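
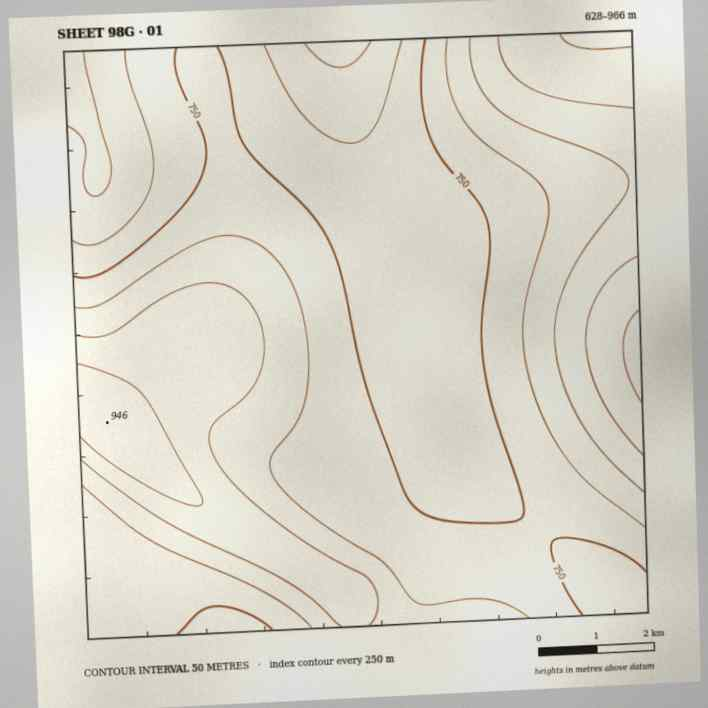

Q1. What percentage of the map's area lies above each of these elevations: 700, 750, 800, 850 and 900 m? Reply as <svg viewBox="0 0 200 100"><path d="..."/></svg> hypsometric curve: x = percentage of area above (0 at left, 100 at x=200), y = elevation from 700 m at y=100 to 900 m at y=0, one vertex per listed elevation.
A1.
<svg viewBox="0 0 200 100"><path d="M186 100l-49-25-58-25-33-25-31-25"/></svg>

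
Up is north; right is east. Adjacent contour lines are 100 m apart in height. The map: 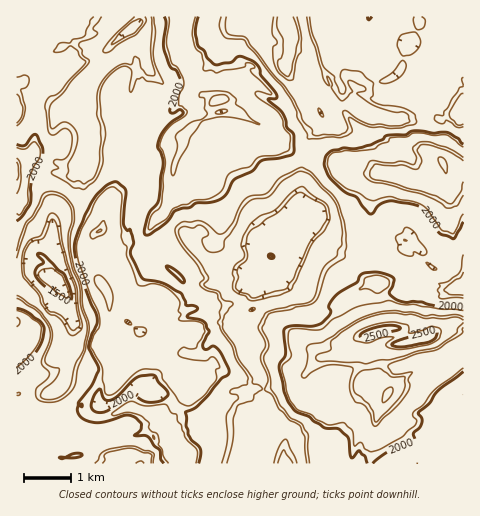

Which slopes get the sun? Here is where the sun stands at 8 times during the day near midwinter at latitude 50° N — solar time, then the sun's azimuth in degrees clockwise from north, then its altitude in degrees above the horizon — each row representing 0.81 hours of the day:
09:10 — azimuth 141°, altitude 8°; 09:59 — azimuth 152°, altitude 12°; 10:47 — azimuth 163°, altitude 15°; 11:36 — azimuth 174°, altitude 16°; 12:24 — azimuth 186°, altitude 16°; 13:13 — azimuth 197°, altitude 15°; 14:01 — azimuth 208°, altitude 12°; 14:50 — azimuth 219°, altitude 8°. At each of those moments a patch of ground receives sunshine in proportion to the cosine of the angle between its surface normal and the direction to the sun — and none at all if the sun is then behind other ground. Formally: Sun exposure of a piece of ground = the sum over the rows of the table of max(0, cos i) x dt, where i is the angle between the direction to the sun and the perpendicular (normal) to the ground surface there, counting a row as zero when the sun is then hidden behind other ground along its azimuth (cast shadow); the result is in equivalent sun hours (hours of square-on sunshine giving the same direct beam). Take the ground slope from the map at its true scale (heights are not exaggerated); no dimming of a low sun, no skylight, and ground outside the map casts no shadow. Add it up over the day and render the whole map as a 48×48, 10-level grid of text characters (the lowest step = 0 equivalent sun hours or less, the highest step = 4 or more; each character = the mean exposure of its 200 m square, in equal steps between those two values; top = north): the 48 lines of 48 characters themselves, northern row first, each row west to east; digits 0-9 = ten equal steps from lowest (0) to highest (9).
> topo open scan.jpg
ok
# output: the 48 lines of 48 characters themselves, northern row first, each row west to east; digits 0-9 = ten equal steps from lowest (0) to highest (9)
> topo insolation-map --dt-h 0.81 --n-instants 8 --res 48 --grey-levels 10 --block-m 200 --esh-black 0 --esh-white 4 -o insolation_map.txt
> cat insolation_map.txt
333343346424313333342310111212233333355433343333
333344441242013223321100001101233333343335513333
333355675310012233300000001110134333333345443333
444420002100012343300000000110124333333320023344
432112201000002353320000000000123333333333233323
333222562000001465320000120000123546543343333332
643456721023200335320001210000122533664311333333
123457321233221121310001331000122440352112222223
533684222333232212332000123310111264213322111125
333421222333332214234892021011011110002211000032
122100123433332120004555202201000000000000000000
012100023533332100047556752221000000000000000000
001101012333332110553333345421200000000000000000
000223211233332234433333333333311000000000000000
012334211333322523543333345577332000000000132000
135344000222222325433333469985433233210000023311
344320000101222244333347984347984533312222123643
443200000000222254333358643486356664479864333454
533652000000221233333464334644756779645699974434
434566210233211234589973699545477656876998889857
565334311223210159966534634553223453578656895796
874562211133111475564335357632211244365333347445
553341110131216947877455464222210133332335434646
556222138732137331111574422221100123222221122685
442113335331332231013532122211001112111000001222
311112333333112222004632111110012102110000000123
101222532222000101201224410000021001100000000012
100012540023200011220121000000000111000000000014
100001454123200002330011000000000110010000000012
000000255423323310110000000000000100100000000000
000000245543333331012201100000000000000000000000
000000245453333332112353210000000000000000000000
210000042444443331001322110210000000000000000011
533120021332243333332211223210000000001341000136
434421012333212334453101124333200013689710136798
346412134333333335650011111224210134565699999943
485112026333333331000011012212322444445678765333
952001124433466433222312014322159999531100023335
533420221334888533333484202453365332122001433469
446300113446200453334746610343553333332013334874
330000115671000034347430377754333334743357437534
231112241100000006794337863567433334884786466332
333333441049953311543355333377983334354874443333
333333477884464331222333333338769785337633343333
333333333332146432112333333333545877435335753333
323332223334776333002334333364333344543479633333
443200024899998633313344333466333334887997433333
333456756533473543343353333456443334668644554333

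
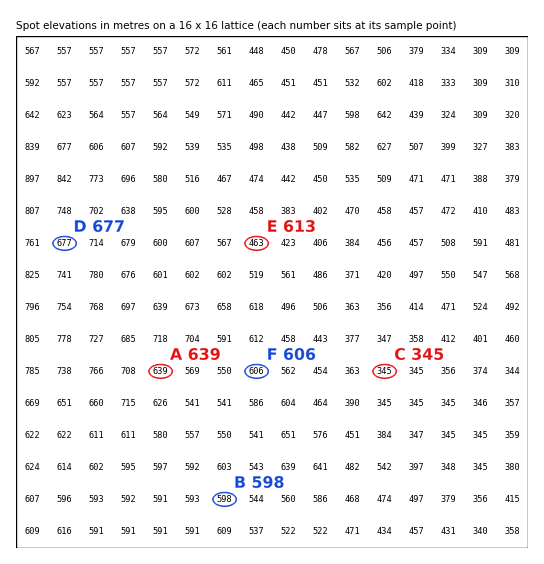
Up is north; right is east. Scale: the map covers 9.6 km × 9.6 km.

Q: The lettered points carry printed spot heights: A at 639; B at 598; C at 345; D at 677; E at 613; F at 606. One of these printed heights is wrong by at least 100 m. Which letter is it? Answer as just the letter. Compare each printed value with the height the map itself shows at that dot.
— E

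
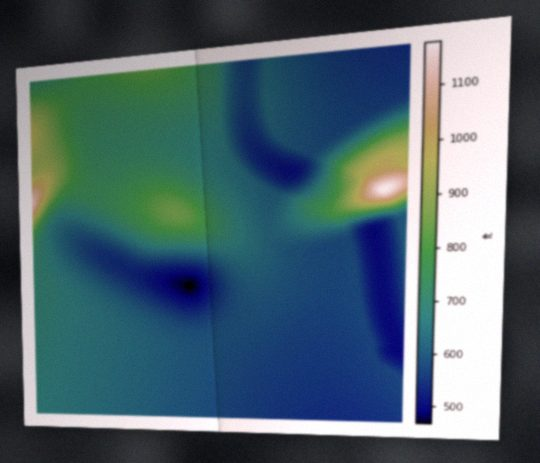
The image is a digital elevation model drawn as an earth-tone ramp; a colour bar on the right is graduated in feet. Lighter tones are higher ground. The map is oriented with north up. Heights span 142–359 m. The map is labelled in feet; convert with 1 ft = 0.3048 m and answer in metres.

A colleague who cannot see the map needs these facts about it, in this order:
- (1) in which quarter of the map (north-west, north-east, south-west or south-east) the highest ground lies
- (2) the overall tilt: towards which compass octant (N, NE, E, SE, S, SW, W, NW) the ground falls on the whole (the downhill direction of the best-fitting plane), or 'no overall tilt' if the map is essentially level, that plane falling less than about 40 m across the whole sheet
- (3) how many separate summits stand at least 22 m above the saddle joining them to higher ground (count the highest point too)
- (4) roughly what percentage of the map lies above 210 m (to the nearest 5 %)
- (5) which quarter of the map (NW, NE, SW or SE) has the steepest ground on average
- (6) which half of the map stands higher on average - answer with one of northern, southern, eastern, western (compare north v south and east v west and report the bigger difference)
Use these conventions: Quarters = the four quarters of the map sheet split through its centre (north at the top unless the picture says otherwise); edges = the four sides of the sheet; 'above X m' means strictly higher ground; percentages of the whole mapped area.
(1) The highest ground is in the north-east quarter.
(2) The general tilt is down to the south-east (the land rises towards the north-west).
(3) There are 3 summits with 22 m or more of prominence.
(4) Roughly 30 % of the ground is higher than 210 m.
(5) Slopes are steepest in the north-east quarter.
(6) On average the northern half of the map is the higher ground.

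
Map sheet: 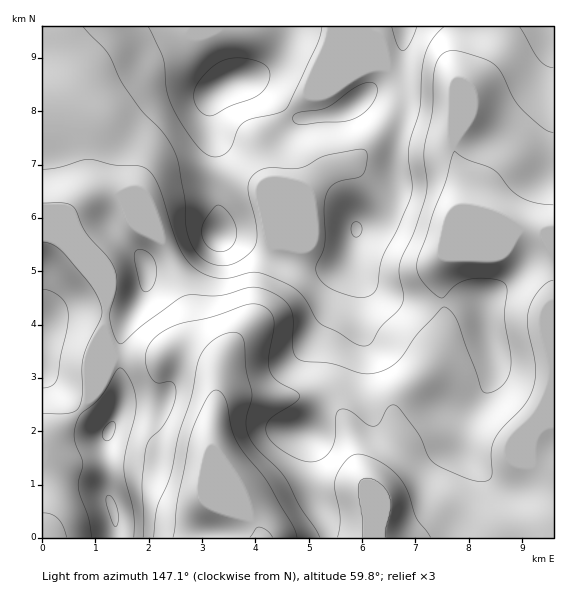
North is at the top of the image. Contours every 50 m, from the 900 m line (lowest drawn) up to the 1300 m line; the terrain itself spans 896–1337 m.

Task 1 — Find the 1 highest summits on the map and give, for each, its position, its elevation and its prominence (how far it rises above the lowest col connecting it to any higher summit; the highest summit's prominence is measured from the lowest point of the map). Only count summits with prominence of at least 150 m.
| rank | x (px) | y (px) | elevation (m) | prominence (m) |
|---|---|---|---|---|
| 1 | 232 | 81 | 1337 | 441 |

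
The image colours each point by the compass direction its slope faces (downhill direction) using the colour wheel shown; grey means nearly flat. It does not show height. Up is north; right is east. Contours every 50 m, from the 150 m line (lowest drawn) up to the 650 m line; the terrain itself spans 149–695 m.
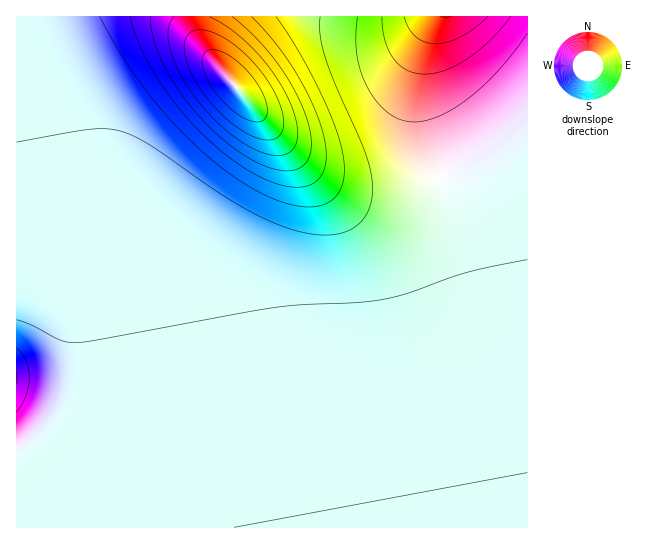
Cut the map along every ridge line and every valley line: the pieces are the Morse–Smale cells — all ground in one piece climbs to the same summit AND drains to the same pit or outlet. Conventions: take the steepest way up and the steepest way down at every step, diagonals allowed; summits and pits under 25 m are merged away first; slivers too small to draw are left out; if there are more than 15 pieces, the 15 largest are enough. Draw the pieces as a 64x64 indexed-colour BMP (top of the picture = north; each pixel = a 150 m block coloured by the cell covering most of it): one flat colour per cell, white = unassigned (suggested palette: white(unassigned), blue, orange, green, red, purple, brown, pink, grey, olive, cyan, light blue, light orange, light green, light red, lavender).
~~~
<image width="64" height="64" href="data:image/bmp;base64,Qk12CAAAAAAAAHYAAAAoAAAAQAAAAEAAAAABAAQAAAAAAAAIAAATCwAAEwsAABAAAAAAAAAA////ALR3HwAOf/8ALKAsACgn1gC9Z5QAS1aMAMJ34wB/f38AIr28AM++FwDox64AeLv/AIrfmACWmP8A1bDFABERERERERERERERERERERERERERERERERERERERERERERERERERERERERERERERERERERERERERERERERERERERERERERERERERERERERERERERERERERERERERERERERERERERERERERERERERERERERERERERERERERERERERERERERERERERERERERERERERERERERERERERERERERERERERERERERERERERERERERERERERERERERERERERERERERERERERERERERERERERERERERERERERERERERERERERERERERERERERERERERERERERERERERERERERERERERERERERERERERERERERERERERERERERERERERERERERERERERERERERERERERERERERERERERERERERERERMREREREREREREREREREREREREREREREREREREREREREzERERERERERERERERERERERERERERERERERERERERETMxERERERERERERERERERERERERERERERERERERERERMzMREREREREREREREREREREREREREREREREREREREREzMzERERERERERERERERERERERERERERERERERERERETMzMRERERERERERERERERERERERERERERERERERERERMzMzEREREREREREREREREREREREREREREREREREREREzMzMRERERERERERERERERERERERERERERERERERERETMzMzERERERERERERERERERERERERERERERERERERERMzMzMREREREREREREREREREREREREREREREREREREREzMzMxERERERERERERERERERERERERERERERERERERETMzMzERERERERERERERERERERERERERERERERERERERMzMzMREREREREREREREREREREREREREREREREREREREzMzMxERERERERERERERERERERERERERERERERERERETMzMzERERERERERERERERERERERERERERERERERERERMzMzMREREREREREREREREREREREREREREREREREREREzMzMxERERERERERERERERERERERERERERERERERERETMzMzERERERERERERERERERERERERERERERERERERERMzMzMREREREREREREREREREREREREREREREREREREREzMzMxERERERERERERERERERERERERERERERERERERETMzMxERERERERERERERERERERERERERERERERERERERMzMzEREREREREREREREREREREREREREREREREREREREzMzMRERERERERERERERERERERERERERERERERERERETMzMxERERERERERERERERERERERERERERERERERERERMzMzEREREREREREREREREREREREREREREREREREREREzMzERERERERERERERERERERERERERERERERERERERETMzMRERERERERERERERERERERERERERERERERERERERMzMxEREREREREREREREREREREREREREREREREREREREzMzERERERERERERERERERERERERERERERERERERERETMzMRERERERERERERERERERERERERERERERERERERERMzMxEREREREREREREREREREREREREREREREREREREREzMxERERERERERERERERERERERERERERERERERERERETMzERERERERERERERERERERERERERIiERERERERERERMzMRERERERERERERERERERERERIiIiIiIiIREREREREzMxERERERERERERERERERERERIiIiIiIiIiIRERERETMzERERERERERERERERERERESIiIiIiIiIiIiIRERERMzERERERERERERERERERERESIiIiIiIiIiIiIiIREREzMRERERERERERERERERERESIiIiIiIiIiIiIiIiIRETMxERERERERERERERERERESIiIiIiIiIiIiIiIiIiERMzERERERERERERERERERESIiIiIiIiIiIiIiIiIiIiEzMRERERERERERERERERESIiIiIiIiIiIiIiIiIiIiIjMRERERERERERERERERERIiIiIiIiIiIiIiIiIiIiIiMxERERERERERERERERERIiIiIiIiIiIiIiIiIiIiIiIzERERERERERERERERERIiIiIiIiIiIiIiIiIiIiIiIjMRERERERERERERERERIiIiIiIiIiIiIiIiIiIiIiIiMxERERERERERERERERIiIiIiIiIiIiIiIiIiIiIiIiIzERERERERERERERERIiIiIiIiIiIiIiIiIiIiIiIiIjERERERERERERERERIiIiIiIiIiIiIiIiIiIiIiIiIiMREREREREREREREREiIiIiIiIiIiIiIiIiIiIiIiIiIxEREREREREREREREiIiIiIiIiIiIiIiIiIiIiIiIiIjEREREREREREREREiIiIiIiIiIiIiIiIiIiIiIiIiIiMRERERERERERERESIiIiIiIiIiIiIiIiIiIiIiIiIiIxERERERERERERESIiIiIiIiIiIiIiIiIiIiIiIiIiIhERERERERERERERIiIiIiIiIiIiIiIiIiIiIiIiIiIi"/>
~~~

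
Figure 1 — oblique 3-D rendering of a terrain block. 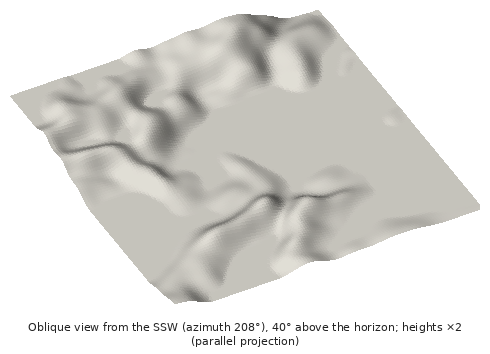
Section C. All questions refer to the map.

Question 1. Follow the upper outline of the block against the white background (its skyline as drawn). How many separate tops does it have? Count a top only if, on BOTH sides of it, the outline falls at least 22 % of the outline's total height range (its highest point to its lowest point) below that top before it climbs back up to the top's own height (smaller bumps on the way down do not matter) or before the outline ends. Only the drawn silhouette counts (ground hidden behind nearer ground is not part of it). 1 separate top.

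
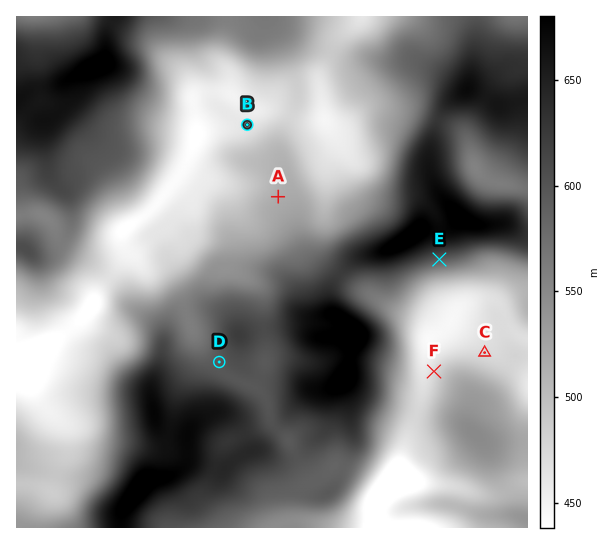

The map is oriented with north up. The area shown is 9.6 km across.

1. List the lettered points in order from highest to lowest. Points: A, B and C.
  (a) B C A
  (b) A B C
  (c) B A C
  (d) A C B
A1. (d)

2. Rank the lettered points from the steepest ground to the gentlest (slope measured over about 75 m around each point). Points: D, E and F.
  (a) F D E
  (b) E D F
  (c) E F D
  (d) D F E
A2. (c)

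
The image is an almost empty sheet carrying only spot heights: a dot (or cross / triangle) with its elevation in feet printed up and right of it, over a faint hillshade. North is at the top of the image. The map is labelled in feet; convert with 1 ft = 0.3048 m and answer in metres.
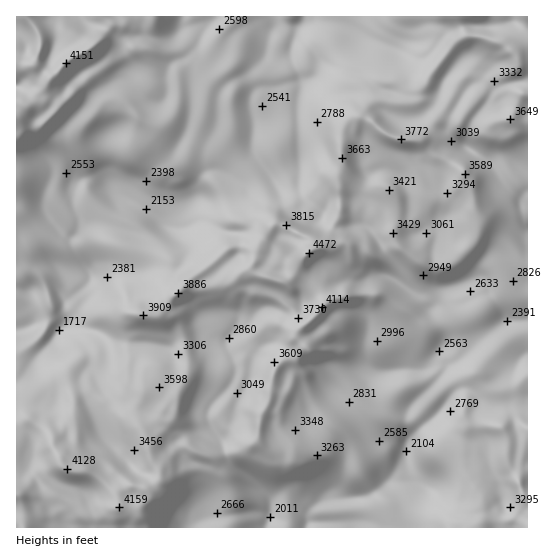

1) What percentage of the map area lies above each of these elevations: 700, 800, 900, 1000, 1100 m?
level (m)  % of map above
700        92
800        79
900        57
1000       32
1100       12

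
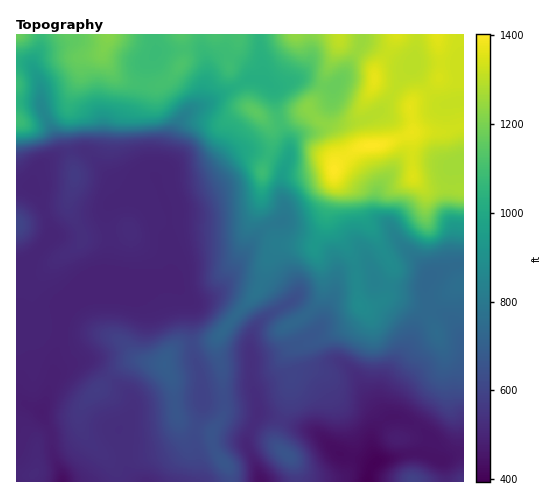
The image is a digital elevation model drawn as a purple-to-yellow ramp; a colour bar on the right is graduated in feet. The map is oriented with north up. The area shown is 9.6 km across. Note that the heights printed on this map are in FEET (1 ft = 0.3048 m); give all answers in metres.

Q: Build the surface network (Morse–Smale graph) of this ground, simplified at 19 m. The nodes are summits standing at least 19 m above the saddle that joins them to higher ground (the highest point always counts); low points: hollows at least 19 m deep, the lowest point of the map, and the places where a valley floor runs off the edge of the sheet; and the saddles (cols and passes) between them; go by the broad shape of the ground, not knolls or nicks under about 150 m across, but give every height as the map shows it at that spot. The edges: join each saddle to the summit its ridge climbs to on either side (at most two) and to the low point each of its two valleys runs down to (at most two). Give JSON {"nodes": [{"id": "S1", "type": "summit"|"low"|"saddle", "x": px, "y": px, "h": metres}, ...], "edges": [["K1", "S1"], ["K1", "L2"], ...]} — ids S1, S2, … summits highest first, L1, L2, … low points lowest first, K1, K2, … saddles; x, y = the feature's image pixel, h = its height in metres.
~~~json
{"nodes": [
{"id": "S1", "type": "summit", "x": 371, "y": 145, "h": 428},
{"id": "S2", "type": "summit", "x": 108, "y": 35, "h": 372},
{"id": "S3", "type": "summit", "x": 17, "y": 35, "h": 358},
{"id": "S4", "type": "summit", "x": 165, "y": 365, "h": 212},
{"id": "S5", "type": "summit", "x": 287, "y": 455, "h": 201},
{"id": "S6", "type": "summit", "x": 18, "y": 224, "h": 184},
{"id": "S7", "type": "summit", "x": 412, "y": 480, "h": 181},
{"id": "L1", "type": "low", "x": 368, "y": 481, "h": 120},
{"id": "L2", "type": "low", "x": 62, "y": 481, "h": 131},
{"id": "L3", "type": "low", "x": 260, "y": 481, "h": 133},
{"id": "K1", "type": "saddle", "x": 41, "y": 35, "h": 328},
{"id": "K2", "type": "saddle", "x": 239, "y": 84, "h": 313},
{"id": "K3", "type": "saddle", "x": 269, "y": 226, "h": 242},
{"id": "K4", "type": "saddle", "x": 196, "y": 428, "h": 191},
{"id": "K5", "type": "saddle", "x": 110, "y": 378, "h": 171},
{"id": "K6", "type": "saddle", "x": 281, "y": 420, "h": 169},
{"id": "K7", "type": "saddle", "x": 46, "y": 215, "h": 155},
{"id": "K8", "type": "saddle", "x": 371, "y": 466, "h": 122}],
"edges": [["K1", "S2"], ["K1", "S3"], ["K1", "L2"], ["K2", "S1"], ["K2", "S2"], ["K2", "L1"], ["K2", "L2"], ["K3", "S1"], ["K3", "L1"], ["K3", "L2"], ["K4", "S1"], ["K4", "S4"], ["K4", "L2"], ["K5", "S1"], ["K5", "S4"], ["K5", "L2"], ["K6", "S1"], ["K6", "S5"], ["K6", "L1"], ["K6", "L3"], ["K7", "S1"], ["K7", "S6"], ["K7", "L2"], ["K8", "S5"], ["K8", "S7"], ["K8", "L1"]]}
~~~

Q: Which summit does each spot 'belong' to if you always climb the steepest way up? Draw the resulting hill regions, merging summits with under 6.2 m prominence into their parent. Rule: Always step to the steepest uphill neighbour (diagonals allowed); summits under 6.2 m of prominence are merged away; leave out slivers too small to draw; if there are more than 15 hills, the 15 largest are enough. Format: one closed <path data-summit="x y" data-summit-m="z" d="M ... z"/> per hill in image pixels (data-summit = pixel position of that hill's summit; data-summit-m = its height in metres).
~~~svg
<path data-summit="371 145" data-summit-m="428" d="M311 34l-51 1 3 33-1 11 12 9 3 28 12 28 0 13-7 18-1 9 3 34-3 4-17 7-9 9-38 54-15 8-9 1-5-2 3 6 1 43 8 25 2 23 2 4 14 0 35-6 3 3 2 13 2 4 10 2 43 15 27 23 22 6 10 6 5-5 33-8 13 0 21 7 8-5 12-3 0-350-23 2-3-2-22-29-3-9-11 13-21 34-24 11-14-2-5-4-6-10 1-20-10 0-17-6-12 0 9-8 7-12z"/><path data-summit="165 365" data-summit-m="212" d="M110 282l-12 0-9 4-23 20-3 10-3 24-7 21 0 11 2 2 5-5 16-7 13-1 41 35 3 13-14 23 8 38 10 12 58 0 3-8 0-15-3-24 8-27 0-11-3-24-8-25-2-46-14-18-26 3-23 0z"/><path data-summit="108 35" data-summit-m="372" d="M154 34l-113 0-1 12-6 14 0 8 6 17 2 23 9 19 7 21-2 7 15-4 16 1 36 39 1 9 19 1 20-5-7-19-12-9-3-7-6-24 0-23 7-21 4-27 10-13z"/><path data-summit="263 172" data-summit-m="331" d="M250 151l-12 3-29 24-43 9-5 3 9 27-2 26 3 27 11 22 11 9 9-1 15-8 38-54 9-9 17-7 3-4 0-14-3-13 3-26-12-9z"/><path data-summit="256 112" data-summit-m="351" d="M257 78l-7 0-7 4-33 20-20 8-6 6-7 12-8 31-13 19 4 11 49-11 34-26 7-1 16 3 14 7 6 5 3-9 0-13-12-28-3-28-9-7z"/><path data-summit="181 35" data-summit-m="344" d="M201 34l-46 1 1 18-10 13-4 27-7 21 0 23 1 10 8 21 13 10 12-19 3-17 9-21 9-11 10-7 3-5 4-32-5-21z"/><path data-summit="287 455" data-summit-m="201" d="M259 413l-11 22-1 11 9 19 6 17 106-1 3-17-31-10-27-23z"/><path data-summit="75 175" data-summit-m="172" d="M83 151l-17 1-12 4-17 14-5 10-1 6 8 10 11 28 2 12 17-1 25-11 8-6 8-14 13-4 1-3-1-6-22-25z"/><path data-summit="224 463" data-summit-m="203" d="M253 394l-23 5-27 1 0 8-8 27 3 24-2 23 65-1-5-16-9-19 1-11 11-22-3-16z"/><path data-summit="375 79" data-summit-m="417" d="M362 41l-18 34-11 12 0 22 7 9 7 4 15-2 19-9 21-34 12-13-14-2-17-12z"/><path data-summit="438 35" data-summit-m="415" d="M463 34l-46 1-3 33 15 24 12 12 23-3z"/><path data-summit="34 474" data-summit-m="156" d="M22 403l-6 0 0 78 46 1 1-5-11-27-1-18-8-18-2-3z"/><path data-summit="17 121" data-summit-m="330" d="M35 102l-19 0 1 85 14-1 6-16 16-12 5-8-2-12-14-32-2-3z"/><path data-summit="340 35" data-summit-m="400" d="M362 34l-50 0-2 26-7 12-8 7 11 1 22 8 6-2 8-7 16-28 4-12z"/><path data-summit="17 224" data-summit-m="184" d="M31 186l-15 1 1 78 9-1 6-5 19-23-1-12-11-28z"/>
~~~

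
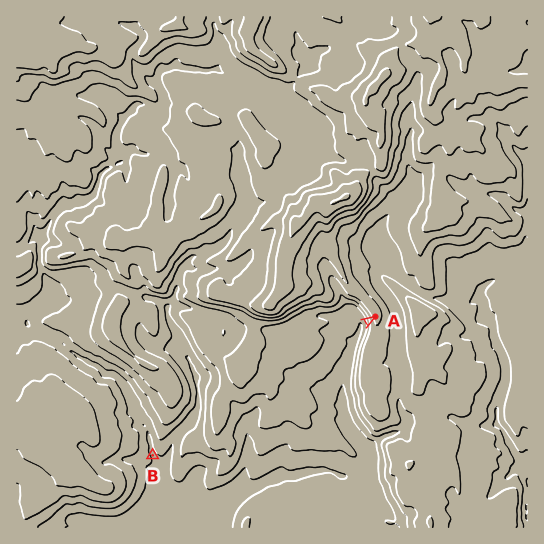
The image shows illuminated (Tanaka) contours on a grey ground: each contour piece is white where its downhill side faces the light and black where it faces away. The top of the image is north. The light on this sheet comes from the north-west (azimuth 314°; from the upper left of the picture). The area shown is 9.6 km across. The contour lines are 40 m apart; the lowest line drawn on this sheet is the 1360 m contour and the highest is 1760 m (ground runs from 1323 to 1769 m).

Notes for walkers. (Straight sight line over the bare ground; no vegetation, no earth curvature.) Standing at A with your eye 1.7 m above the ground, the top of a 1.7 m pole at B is hidden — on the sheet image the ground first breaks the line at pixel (283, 374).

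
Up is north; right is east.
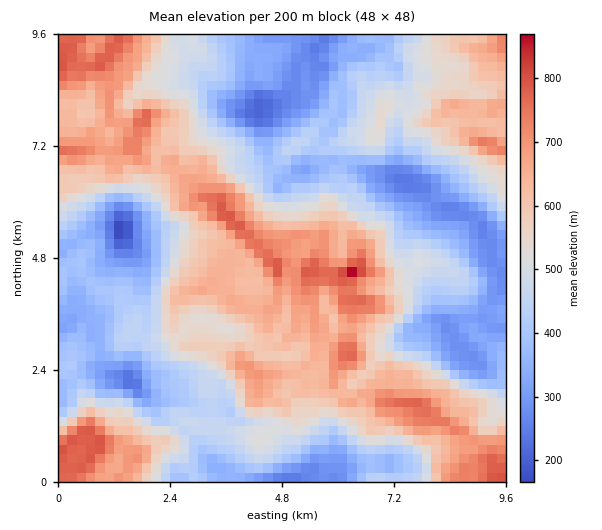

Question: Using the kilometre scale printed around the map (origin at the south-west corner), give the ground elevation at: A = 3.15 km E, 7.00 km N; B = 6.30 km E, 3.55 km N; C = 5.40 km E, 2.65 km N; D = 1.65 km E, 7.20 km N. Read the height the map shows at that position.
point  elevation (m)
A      605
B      730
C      650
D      740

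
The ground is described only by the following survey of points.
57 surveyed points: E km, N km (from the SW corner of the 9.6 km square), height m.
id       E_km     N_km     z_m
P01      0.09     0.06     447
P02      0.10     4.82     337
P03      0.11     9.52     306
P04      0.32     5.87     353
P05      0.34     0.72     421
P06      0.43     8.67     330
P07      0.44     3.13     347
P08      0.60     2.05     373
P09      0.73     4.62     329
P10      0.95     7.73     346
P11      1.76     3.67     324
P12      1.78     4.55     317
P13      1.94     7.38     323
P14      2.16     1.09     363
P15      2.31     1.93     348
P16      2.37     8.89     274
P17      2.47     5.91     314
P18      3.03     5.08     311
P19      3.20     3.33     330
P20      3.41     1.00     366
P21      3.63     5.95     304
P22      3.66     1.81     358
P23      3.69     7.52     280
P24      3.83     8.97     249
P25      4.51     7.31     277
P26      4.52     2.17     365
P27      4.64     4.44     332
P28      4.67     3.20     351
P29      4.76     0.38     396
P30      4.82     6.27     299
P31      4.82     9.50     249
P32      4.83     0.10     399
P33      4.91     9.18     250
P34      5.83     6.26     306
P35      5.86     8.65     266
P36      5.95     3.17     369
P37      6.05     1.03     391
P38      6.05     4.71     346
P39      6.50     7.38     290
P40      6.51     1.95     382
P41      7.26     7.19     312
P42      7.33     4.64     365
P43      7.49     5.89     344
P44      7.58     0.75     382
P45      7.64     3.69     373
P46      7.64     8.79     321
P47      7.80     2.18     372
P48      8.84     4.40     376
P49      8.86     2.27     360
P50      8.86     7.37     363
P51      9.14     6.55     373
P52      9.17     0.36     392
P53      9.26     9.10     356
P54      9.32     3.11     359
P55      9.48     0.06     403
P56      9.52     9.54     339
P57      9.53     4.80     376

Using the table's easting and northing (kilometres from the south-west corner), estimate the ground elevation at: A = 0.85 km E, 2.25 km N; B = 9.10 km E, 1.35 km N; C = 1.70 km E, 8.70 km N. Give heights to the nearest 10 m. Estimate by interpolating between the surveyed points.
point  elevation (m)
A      360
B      370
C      300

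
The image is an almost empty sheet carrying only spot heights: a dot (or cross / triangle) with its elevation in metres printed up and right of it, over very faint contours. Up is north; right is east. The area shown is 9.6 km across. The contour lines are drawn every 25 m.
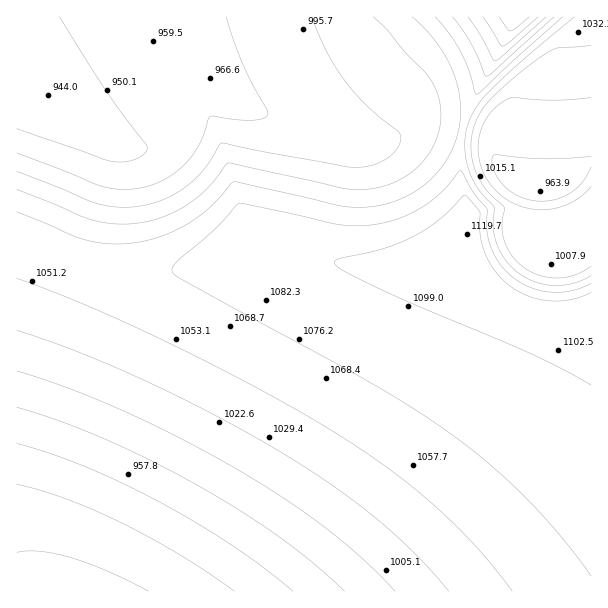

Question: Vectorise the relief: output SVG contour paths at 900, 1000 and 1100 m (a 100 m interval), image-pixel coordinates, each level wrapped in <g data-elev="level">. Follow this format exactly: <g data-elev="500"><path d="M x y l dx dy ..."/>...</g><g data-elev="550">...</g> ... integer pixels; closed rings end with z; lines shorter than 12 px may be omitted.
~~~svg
<g data-elev="900"><path d="M17 552l10-1 14 0 30 7 37 13 41 20"/></g><g data-elev="1000"><path d="M17 371l51 17 54 22 58 28 57 31 48 30 42 30 37 31 31 31"/><path d="M591 187l-15 13-17 7-19 3-19-4-18-9-13-14-9-18-3-18 2-15 6-13 9-11 14-10 6-1 40 3 36-3"/><path d="M312 17l14 34 19 30 23 26 32 27 1 6-3 7-6 8-9 6-17 6-18 0-126-24-3 2-8 14-9 12-20 19-26 12-13 4-15 1-18-1-17-4-76-31"/></g><g data-elev="1100"><path d="M591 292l-21 8-21 1-21-5-19-11-12-12-10-15-6-21-1-25-15-17-3 1-24 24-25 17-30 12-43 9-4 2-2 3 9 7 32 17 154 66 34 16 28 16"/><path d="M453 17l17 25 16 34 6-3 62-56"/></g>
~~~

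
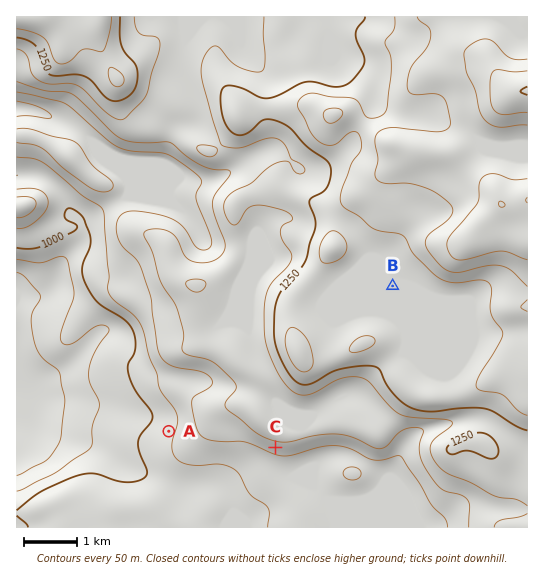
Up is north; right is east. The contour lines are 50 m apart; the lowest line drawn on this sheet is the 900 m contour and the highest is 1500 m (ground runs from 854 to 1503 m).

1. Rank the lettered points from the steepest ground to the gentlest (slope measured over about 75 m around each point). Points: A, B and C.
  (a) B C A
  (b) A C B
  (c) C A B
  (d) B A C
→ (c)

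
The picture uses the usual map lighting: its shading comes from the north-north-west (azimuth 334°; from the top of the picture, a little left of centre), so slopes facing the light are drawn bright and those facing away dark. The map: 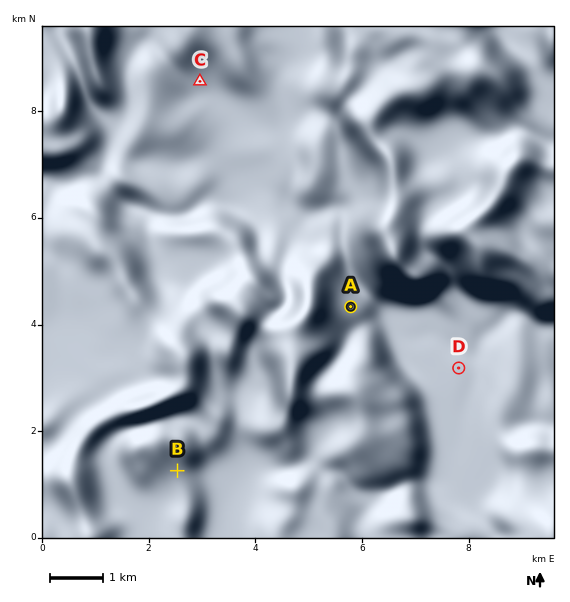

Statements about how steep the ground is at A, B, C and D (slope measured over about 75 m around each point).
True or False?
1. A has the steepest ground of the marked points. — True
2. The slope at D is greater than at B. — False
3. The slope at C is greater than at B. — False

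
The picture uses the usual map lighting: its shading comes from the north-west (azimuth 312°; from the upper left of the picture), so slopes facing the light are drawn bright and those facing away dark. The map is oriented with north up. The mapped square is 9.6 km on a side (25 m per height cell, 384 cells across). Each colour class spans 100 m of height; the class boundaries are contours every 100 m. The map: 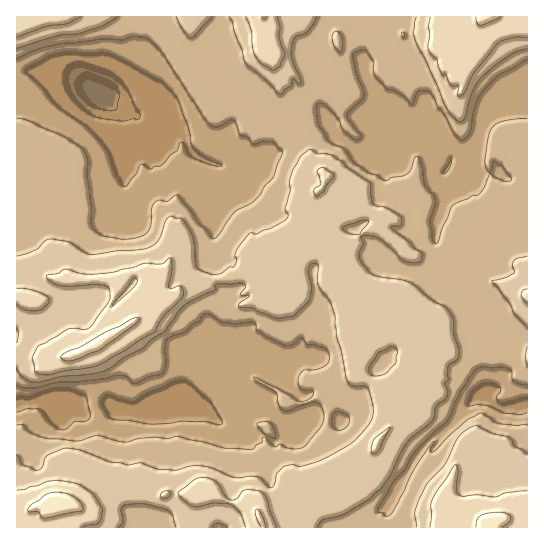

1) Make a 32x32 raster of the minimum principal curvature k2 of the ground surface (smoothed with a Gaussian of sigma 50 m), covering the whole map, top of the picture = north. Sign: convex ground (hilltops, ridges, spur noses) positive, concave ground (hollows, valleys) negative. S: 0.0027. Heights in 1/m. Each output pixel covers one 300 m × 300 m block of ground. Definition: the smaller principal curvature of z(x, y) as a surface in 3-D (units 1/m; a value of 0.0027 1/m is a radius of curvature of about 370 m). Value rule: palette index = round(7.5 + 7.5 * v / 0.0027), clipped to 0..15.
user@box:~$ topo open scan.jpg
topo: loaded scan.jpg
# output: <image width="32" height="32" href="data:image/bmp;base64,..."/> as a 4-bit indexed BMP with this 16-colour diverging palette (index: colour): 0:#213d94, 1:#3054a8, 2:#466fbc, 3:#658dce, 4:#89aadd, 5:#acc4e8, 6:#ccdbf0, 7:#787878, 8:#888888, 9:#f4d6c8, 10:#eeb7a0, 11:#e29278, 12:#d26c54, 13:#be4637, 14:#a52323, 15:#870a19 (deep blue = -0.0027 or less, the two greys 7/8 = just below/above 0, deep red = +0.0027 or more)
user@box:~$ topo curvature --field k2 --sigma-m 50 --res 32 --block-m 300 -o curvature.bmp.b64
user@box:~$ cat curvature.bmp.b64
<image width="32" height="32" href="data:image/bmp;base64,Qk12AgAAAAAAAHYAAAAoAAAAIAAAACAAAAABAAQAAAAAAAACAAATCwAAEwsAABAAAAAAAAAAlD0hAKhUMAC8b0YAzo1lAN2qiQDoxKwA8NvMAHh4eACIiIgAyNb0AKC37gB4kuIAVGzSADdGvgAjI6UAGQqHAGREY2VhdkNIJ3IlZSN3SHVGmVMzNEZDdUh3hBA0hHRHNGQ1d1VJglFYd3dwM1NDM2EjZ3hlVTIxV3d3dgQ0Z3cyeFI0NUNXd1MzdlYBJXd4ZjI2NGZkMyQyRhV1UQaHckMVM2UzRhdJJiQiRWcwdDUCQzIANUBXY1UVZFZ3QQIAMQAjZDIld1NBR0J3d5MAU1h2ZBhUZ3ZBJ4dIJ3VDMgZJV0YydHd2R2QzRzF3dGd0ZGNFRgE3d2IhY3d0d4VodGY2NESDUiMGNXOHd3eEd3MzVlVUdhRlRIUyd3d3gnc2lxNCBnVkM1Z4FHd4hCd1NTJnZoByN1ZXeAiHVDN3c1R2RVVERVEkd2cHdSNDd3coNYYkVEVzY3R3d3Y2c1d3c3Q0YiInhDZFd3YQYycId3d3d2R2RFJHdSZ2dVhHCHh3d3eEdzRFZCdHRHcTaBNXd4h3dVd1V3djNzRYNnRGRlZ3iHU3d4dXY1VFUyMzZkZXV4hWRWNEdUIjVDFmQ3Mmd3d1Umd0RWZ3d2IFZWZTFYdTRjZXdWSFd3dgUlRVBxJVZ0MjJ3NHh3dGQnUyYUZDZYY0UzY1V3dxckhmFXNFYldBZCYzcnd3JENGcHhxiGQiMxJDVzVmc0iBdEB3U2d0RGZlM1NXM3JIMjNXdUSHdzR2VUQ3c3YjNjdCSHYUh0VX"/>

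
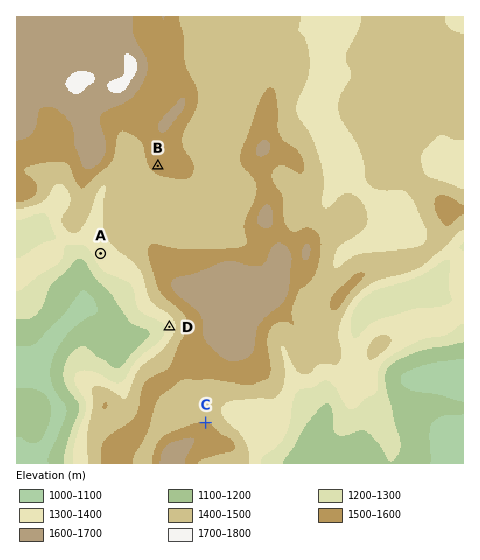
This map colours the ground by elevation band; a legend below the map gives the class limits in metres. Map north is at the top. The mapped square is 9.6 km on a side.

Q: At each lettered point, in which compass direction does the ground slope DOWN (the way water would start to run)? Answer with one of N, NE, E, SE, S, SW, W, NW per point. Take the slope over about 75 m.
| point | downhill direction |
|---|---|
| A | SW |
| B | SW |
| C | N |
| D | W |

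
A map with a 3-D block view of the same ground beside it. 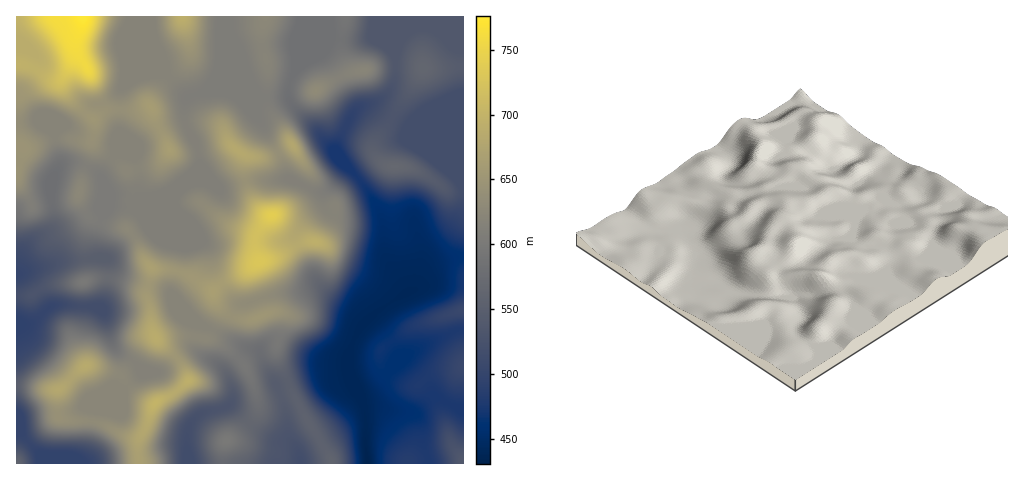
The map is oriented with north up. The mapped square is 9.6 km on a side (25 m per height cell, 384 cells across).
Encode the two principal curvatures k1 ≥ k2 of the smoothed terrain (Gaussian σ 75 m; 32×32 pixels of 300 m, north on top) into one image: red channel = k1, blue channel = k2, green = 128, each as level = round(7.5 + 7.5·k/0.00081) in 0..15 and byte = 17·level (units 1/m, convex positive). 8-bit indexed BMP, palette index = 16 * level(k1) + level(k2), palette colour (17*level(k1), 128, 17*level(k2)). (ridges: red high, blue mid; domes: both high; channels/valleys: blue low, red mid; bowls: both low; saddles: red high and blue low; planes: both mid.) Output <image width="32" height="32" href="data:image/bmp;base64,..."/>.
<image width="32" height="32" href="data:image/bmp;base64,Qk02CAAAAAAAADYEAAAoAAAAIAAAACAAAAABAAgAAAAAAAAEAAATCwAAEwsAAAABAAAAAAAAAIAAABGAAAAigAAAM4AAAESAAABVgAAAZoAAAHeAAACIgAAAmYAAAKqAAAC7gAAAzIAAAN2AAADugAAA/4AAAACAEQARgBEAIoARADOAEQBEgBEAVYARAGaAEQB3gBEAiIARAJmAEQCqgBEAu4ARAMyAEQDdgBEA7oARAP+AEQAAgCIAEYAiACKAIgAzgCIARIAiAFWAIgBmgCIAd4AiAIiAIgCZgCIAqoAiALuAIgDMgCIA3YAiAO6AIgD/gCIAAIAzABGAMwAigDMAM4AzAESAMwBVgDMAZoAzAHeAMwCIgDMAmYAzAKqAMwC7gDMAzIAzAN2AMwDugDMA/4AzAACARAARgEQAIoBEADOARABEgEQAVYBEAGaARAB3gEQAiIBEAJmARACqgEQAu4BEAMyARADdgEQA7oBEAP+ARAAAgFUAEYBVACKAVQAzgFUARIBVAFWAVQBmgFUAd4BVAIiAVQCZgFUAqoBVALuAVQDMgFUA3YBVAO6AVQD/gFUAAIBmABGAZgAigGYAM4BmAESAZgBVgGYAZoBmAHeAZgCIgGYAmYBmAKqAZgC7gGYAzIBmAN2AZgDugGYA/4BmAACAdwARgHcAIoB3ADOAdwBEgHcAVYB3AGaAdwB3gHcAiIB3AJmAdwCqgHcAu4B3AMyAdwDdgHcA7oB3AP+AdwAAgIgAEYCIACKAiAAzgIgARICIAFWAiABmgIgAd4CIAIiAiACZgIgAqoCIALuAiADMgIgA3YCIAO6AiAD/gIgAAICZABGAmQAigJkAM4CZAESAmQBVgJkAZoCZAHeAmQCIgJkAmYCZAKqAmQC7gJkAzICZAN2AmQDugJkA/4CZAACAqgARgKoAIoCqADOAqgBEgKoAVYCqAGaAqgB3gKoAiICqAJmAqgCqgKoAu4CqAMyAqgDdgKoA7oCqAP+AqgAAgLsAEYC7ACKAuwAzgLsARIC7AFWAuwBmgLsAd4C7AIiAuwCZgLsAqoC7ALuAuwDMgLsA3YC7AO6AuwD/gLsAAIDMABGAzAAigMwAM4DMAESAzABVgMwAZoDMAHeAzACIgMwAmYDMAKqAzAC7gMwAzIDMAN2AzADugMwA/4DMAACA3QARgN0AIoDdADOA3QBEgN0AVYDdAGaA3QB3gN0AiIDdAJmA3QCqgN0Au4DdAMyA3QDdgN0A7oDdAP+A3QAAgO4AEYDuACKA7gAzgO4ARIDuAFWA7gBmgO4Ad4DuAIiA7gCZgO4AqoDuALuA7gDMgO4A3YDuAO6A7gD/gO4AAID/ABGA/wAigP8AM4D/AESA/wBVgP8AZoD/AHeA/wCIgP8AmYD/AKqA/wC7gP8AzID/AN2A/wDugP8A/4D/AOmChXR0VEOl58ingnOFtYWWhoeHdJfZyZGDqJiYhYa4oqCignJThNXY1XNzg6fLyaiHdoZ1x7e3gYWXh4eEuLaC1Ov59/X3tbb3hWKDprm4lZaGdafYmJeDhoeHh4XIlVCV6LaWloZkdPfFYnCBgoSluJaE18eWlISGh4Z2hqZ1gLfXpnR3h4ak+vj3coGhYqbIhab3hXOFhoeHh4eWhobg+/rohXSFh5OTlPX5+NVwx7dzx7Zidnd2h4eYmIeGh4KXpsXnybWnhnRSpPrGkIPolITmhXN3d4aYh4aHl5eYdHOGl8rbtZOTk5Tko3BztqeUyMVUZHd3hqiHd3aHh5h3ZGTGtreCorfJ6ZWDt7eVg3PHxWNyg4aFmKeHdnaGh3d1lemnl4Glydm4lZaWlZW3loTFt8eihIaGl6enhoV0dYSjtpWEUmSl94V0hYWntsfo19jq2pRzd3aGlqfI2Lenp2KAkHFTZLb3hHWFqLh0c4Sml5e2lHN2h4eGhYWGt5e3xeb6x6O0yMZkdZeot6SlgoKThZTFg3SHh3d3dmWVdXaWpdjoxZSl17bGuJeUxtrIp6VjYvalg4aHd3d3dph3hoV0k4NjYsjptpaGl4Snucnp2HNk+LeChHeHd3d3lnWHiHaXhXRz9ZV0dXV1ZHXHpoWl5fj7yIRyd4eHdoaGhYOGhpeXtsi2dXd3d3WGlbi2lYOlyLbWp4GGiIeGh4i3uJR2p6eWl4aHd4d1lreVltjrtpR1hNi3gIaHdnWnh5a5o6e4hneHh3d3hqe3hmSm6OropYWo+pRwhYVkZLaVx4Vzl8mGd4aHhoaGloZ1dcWDgpKSlNXZkIClhWSm6KXYZXSFuIV2mJeWp4WGhoWWpHNzY6T31JCQpsrI1/emhbeXdHSUlZaXhpa3qJR1hpe4yKWE9/ZgcJTo2NjIhHaHmLillqe5lnd3dcnJk4So6Ne3sfj4cGCDyLiVhIOGh3enhpaXlreFdnWG1pVzhcjHdWOU+bJglZOoqJd1d4d3d6V1dnSVuJaFl6i2dJWnyad0drXkkHK1gYWXp4Z2d3d3p3NypbWEpqanuaiEhpamlIaHppKzuadjcoSXp4Z1h3eGpbjIcsOhdJa4lXV2hoaHh4eWgsjryJVzkYKXp4eFdYWmt8a1/LSDhoWGloeGh3eHl6iDlajG5ujaooWomJeWuJZ0t8f5o4OHh3eGqJaGd4aYqIWFhYan2OyzhJmZl5aGdHW3x8RSdYeHdYa3loZ3dqeXdXd3hqaUlJKFmJiHdnV1p6fH1mF0d4eUp8eFdYeHp5d1d3eHtoR0h4eGhoZ3lKi4h6jqtJKHhpTayYWFd4eXmIaGd4e4l4SHh4eHh3c="/>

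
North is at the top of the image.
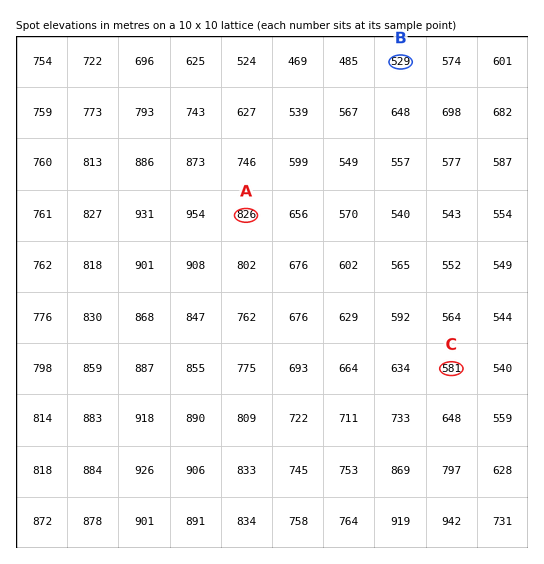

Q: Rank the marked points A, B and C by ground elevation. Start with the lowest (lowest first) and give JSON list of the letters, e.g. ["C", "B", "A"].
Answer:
["B", "C", "A"]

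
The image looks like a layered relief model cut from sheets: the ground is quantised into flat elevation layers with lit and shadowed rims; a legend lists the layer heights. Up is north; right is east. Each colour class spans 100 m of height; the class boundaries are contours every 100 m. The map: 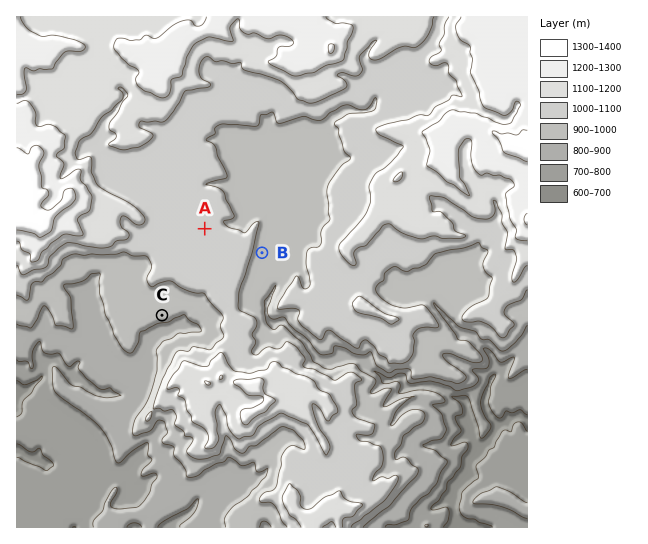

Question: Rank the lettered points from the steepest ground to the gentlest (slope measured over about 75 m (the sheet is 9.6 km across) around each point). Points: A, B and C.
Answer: C B A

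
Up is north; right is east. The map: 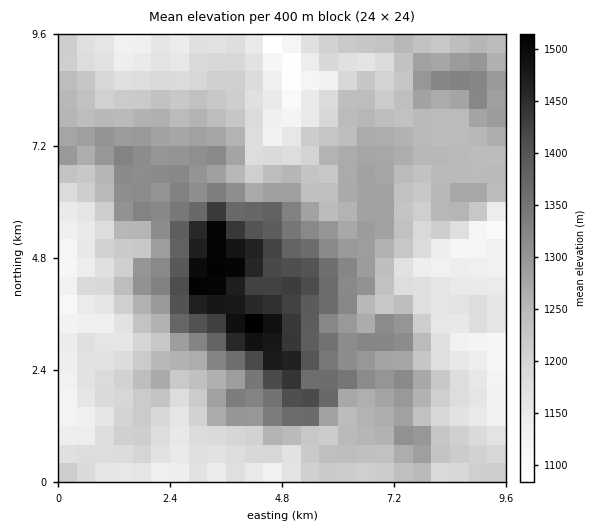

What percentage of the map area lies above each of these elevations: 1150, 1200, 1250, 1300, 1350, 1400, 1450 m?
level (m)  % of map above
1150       89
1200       67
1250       45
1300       24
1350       13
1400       9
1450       4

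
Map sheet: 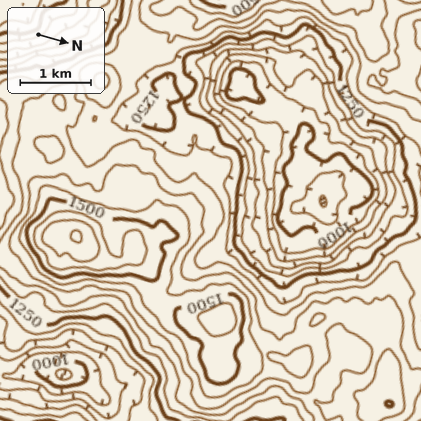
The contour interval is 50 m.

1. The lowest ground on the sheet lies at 900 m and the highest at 1660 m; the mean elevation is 1300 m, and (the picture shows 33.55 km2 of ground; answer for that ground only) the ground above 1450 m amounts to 5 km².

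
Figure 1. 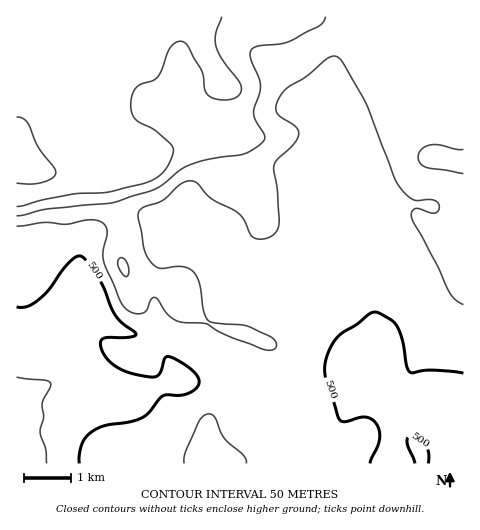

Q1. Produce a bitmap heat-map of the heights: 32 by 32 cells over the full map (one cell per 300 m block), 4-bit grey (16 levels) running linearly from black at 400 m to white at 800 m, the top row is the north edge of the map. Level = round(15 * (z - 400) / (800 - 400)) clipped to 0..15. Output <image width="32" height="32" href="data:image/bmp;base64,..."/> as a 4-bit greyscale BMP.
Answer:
<image width="32" height="32" href="data:image/bmp;base64,Qk12AgAAAAAAAHYAAAAoAAAAIAAAACAAAAABAAQAAAAAAAACAAATCwAAEwsAABAAAAAAAAAAAAAAABEREQAiIiIAMzMzAERERABVVVUAZmZmAHd3dwCIiIgAmZmZAKqqqgC7u7sAzMzMAN3d3QDu7u4A////ABEjREREVWZmVUREREQzRDMSI0REREVmZVREREREM0MzEiM0RERFVmVERERERDMzMyIiMzNERVZVREREREMzMzMiIiMzM0RFVVVFVEMzM0MzIiIiMzNERFVUVVRDMzNDMyIiIzRERERVVFVUMzM0REQiIjNERERVVVVVVEMzNEREMyMzRERFVVVWZVRDMzRFVDMzM0REVVVmZlVUREM0RVUzMzM0VVZmVVVVRFRERFVVRDMzRWZnZVVVREVVVERVVkRDM0Z2Z2VURERFVVRFVWZERDRXdmZlREREVVVVVVVmREREZ3ZVVVVEREVVVEVVZkRERWdlVVVVVVREREREVmZVVVVmZVVVVVZlRERERVZmdmZmZmVVVVVmZUREREVmZpmIh3dmVVVWZ2VERERVZma7qqqZiHVWZndlREREVmZmzLuqqqqXZmZ2ZURERVZ3d8y6qqqrqYd3dmVEREVmeIjLqqqqqqmZiIdmVERFZ3iHy6qqqqqZmZmIdlVEVWd3d7qqqqqZmZmZh2ZVVFZnd3eqqqqqmZmZmYdlVVVWZ3dmmqqqqpmZmaqXZVVVZmZmZpqqqqqpmZmql2ZlVWZmZmaauqqqqpmaqYd2ZlZmZmZmmrqqqqqpmpiHd3ZmZmZmZpqqqqqqqqqYiIh3dmZmZmaqqqqqqqqqmZmYiHdmZmZm"/>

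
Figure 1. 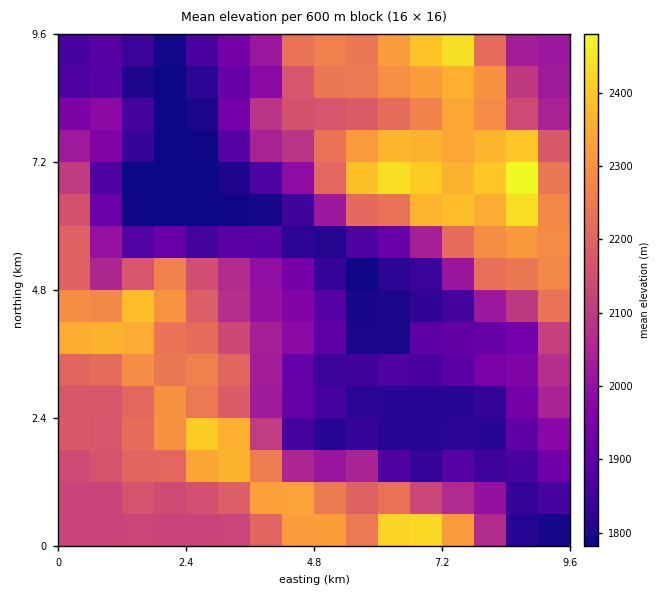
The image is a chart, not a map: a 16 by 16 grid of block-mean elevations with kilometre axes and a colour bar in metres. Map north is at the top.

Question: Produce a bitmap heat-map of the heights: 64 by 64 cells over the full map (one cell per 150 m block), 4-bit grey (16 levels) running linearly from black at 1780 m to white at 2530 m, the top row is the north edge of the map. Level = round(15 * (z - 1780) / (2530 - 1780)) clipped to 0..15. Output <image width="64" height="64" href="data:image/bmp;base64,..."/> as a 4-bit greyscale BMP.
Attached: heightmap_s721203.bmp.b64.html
<image width="64" height="64" href="data:image/bmp;base64,Qk12CAAAAAAAAHYAAAAoAAAAQAAAAEAAAAABAAQAAAAAAAAIAAATCwAAEwsAABAAAAAAAAAAAAAAABEREQAiIiIAMzMzAERERABVVVUAZmZmAHd3dwCIiIgAmZmZAKqqqgC7u7sAzMzMAN3d3QDu7u4A////AHd3d3d3d3d3d3d3d3iJmqu7upmave7u3cy6l0MQAAAAd3d3d3d3d3d3d3d3eImqu7u6mZq97u7dzLqXUxAAAAB3d3d3d3d3d3d3d3d4mru7y7qZmr3u3dzLqodTIQAAAHd3d3d3d3d3d3d3d4mrvMzLupmavd3cy6qZh1QhAAAAd3d3d3iHd3d3d3d4mrvMzLuqmZq8zLupmId2VCEAERF3d3d3eIh3d3d3d4mrvMzLuqmZmau6mId2ZmZUIQEREXd3d3d4iHd4iHd4irvMu7qpmYiIiIh2VVVVVUMhESIid3d3d4iId4iZiImqu7uqqZiIiHdmZVQzNEQzMhESIzJ3d3d4iIh4iaqZqru7upiIh3d3ZlQzIiIjMzIhERIzM3d3d4iZiIiau7u8zLuodmZmZmZlMhERESIyIRERI0Qzd3d4iZmIiJq8zMzMupdlRDNFVlQxEREREiIhEREjRDN3d3iJmZiImszd3cy5hkMiESNEQyERERERIiERETREM4h3d4mZmZmbze7ty6h1MhERESIiERERERESERESNEQziIiHiJmZqqvN7tzLmGQyERERERERERERERERERI0RDOIiIiIiJmru8zdzLqXVDIREREREREREREREREREjRURIiIiIiIiau7u8y7qYZUMhERERERERERERERERESNFVUiIiIiIiJq7uqu6qZdlQzIhERERERERERERERERI0VVWIiIiIiImrupmZmIh1VDMyIhERERERERERERERIzRVVYiIiIiImquqmZmId2VEMzMyIRERERERERERERIjRFVmiIiIiImaqqmZmYh2ZUQzIiIiIRERERERERESIjNFVmaIiIiImaqqmZmqmHZlQzIiIiIiIiIhERERESMzNEVWZoiIiImqqqmZmqqph2VDMiIREiIiIiIhEREjM0M0RVZmmZmZmqu6qZmaqqmYdlQzIhERESIiIiIiIzREQzNEVmaqmZqqu7qpmZqqmYh2VEQyIREREREiIzM0RERDMzRWd6qru7u7uqmZmpmYh3ZVREMyEQAAABEjNEREQzMzNFZ4u7zLvMy6qZmZmIh3ZlVERDMhEAAAASMzMzMzMzM0VnjMzMzMzMupmZmId3ZlVEREQzIQAAABEjMiIiIzMzRWeMzMzMzMy6mZmYd3ZlVERERDMhAAAAASIhESIzMzRWeIvMzMzM3LqZmZh3ZlVERERDMyEAAAABEREREjRERWeJm7u7u7zdy6qZmHZmVUREREMyEQAAABEREREjRFVWeJmqqZmZq83cuqmXdmZVREREMyIQAAAAEREREjRWZneJqqmYh3iavNzLuph3ZlVUREMzIRAAAAEREREjRmd3iJmqqZh2ZnmrzMy6mHd2VVREQzIhAAAAARERESRniIiZmqqpmHZVZ4mru6mYd2ZVVERDMhEAAAABERESNXmZmZmqqqmYdlVWZ4mZmHdmZVREREMyEAAAABERERJGiamZmqqqqZh2VERVZ4h2ZVVVRERDMyEQAAAAESIiI1eaqqqqqqqpmHZUMzRFVlVDM0REMzIiEQAAABESIiM0aJqqqqq7qqmYhlQyIiM0MyISIzMyIREAAAERIiIzRFZ5qqqqq7uqqZh2VDIREiIhEAESIyIRAAAAEiMzM0VWeJqqqqu7u6qpiHZUIREREQAAABESERAAARIjREREVnmqu7qqu7u7qqiIdkMhAAAAAAAAABEQAAESI0VmZlZom8zMuqvMzMuqqIh1QhAAAAAAAAAAAAAAESNFZ4iIiIq83dy6u83dy6qYh2UyEAAAAAAAAAAAAAESNFZ5qrqqq83d3Lu83u7bqZiHZCEAAAAAAAAAAAAAESNEZ5q8zMzN3d3cu7zv/supmHdkIQAAAAAAAAAAAAESNEV4q83d3d3d3cy7vO/+y5mHdlQhAAAAAAAAAAARESI0Vnm8zd3d3d3MzMvM7/7LmId2VCEAAAAAAAAAARIiM0VnirzM3d3dzMu7vM3v/tuohmZUMhAAAAAAAAARIzREVWiavMzN3dzLu7u7ze7+3Kh2ZVRDIQAAAAAAARIzRVVWeJq7vMzd3Mu7u7vN3u7cqHVVVEMyEAAAAAABIjRWZWZ4mru7vMzcy7u7u7zd7cuXZVVURDMhAAAAAAEjNFZmZniZqru7vMzMu7u7vM3cuYZkREREQyEAAAAAESNFZnZneIiJqqu7u8zMzLu7zLqYdlREREREMQAAAAASNFVnd3d4h3iJmqqqu7zMy7u6mYdlVEREREMhAAAAABI0Vnd3iIh3d3iJmZmqu7zLupmHZlVTM0REQyEAAAAAEjRVZneIiIh3eIiIiZmru7uph3ZVVVIzNEQyEAAAAAASM0VWZ4iZmIiIiIiJmaq7uqmHZlVVUiIzMzIQAAAAABIzNEVWeJmZmZmZmZqqqru6qYh2VVVSIiIiIQAAAAABEjMzRFZ4mZmZmqqqu7qqu7u6mHZVVVIiIiIhAAAAABEiMzM0VnmZmZmaqrvMy7vMzMuodlVVUiIiIhEAAAABESIzM0RWiZqZmZmqq8zMzN3dyphlVVVSIiIiIRAAAAESIzM0RFeJqqmZmZqrzMzN3dy5hmVVVVIiIiIiEQAAASIjMzRFZ5qqqZmZmqvMzN3t3KhmVVVVUiIiIzIhEAABEjMzREVomqqqmZmau8zM3u3Ll2VVVVVSIiIjMyIRAAESMzNERXiauqqZmaq8zM3e7cuHVVVVVV"/>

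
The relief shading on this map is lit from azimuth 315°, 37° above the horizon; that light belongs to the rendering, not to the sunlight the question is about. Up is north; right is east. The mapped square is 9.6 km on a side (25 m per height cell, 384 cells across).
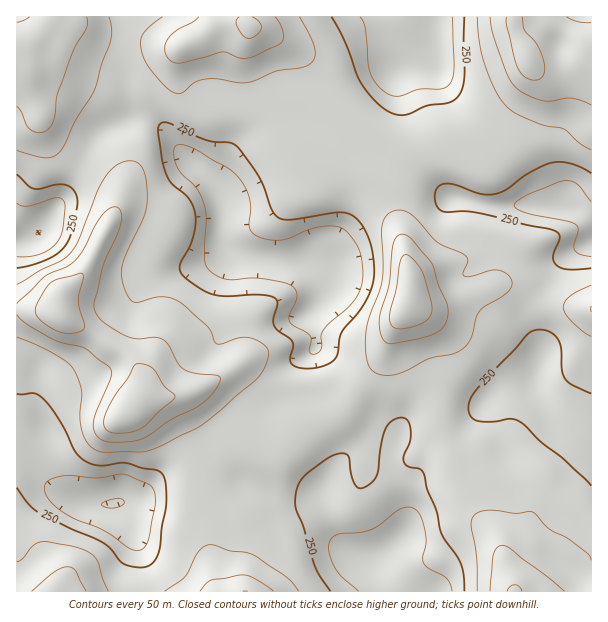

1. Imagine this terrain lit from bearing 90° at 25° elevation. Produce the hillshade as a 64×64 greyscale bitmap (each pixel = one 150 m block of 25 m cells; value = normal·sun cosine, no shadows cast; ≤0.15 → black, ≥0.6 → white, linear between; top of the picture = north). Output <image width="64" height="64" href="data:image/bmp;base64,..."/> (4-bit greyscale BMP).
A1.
<image width="64" height="64" href="data:image/bmp;base64,Qk12CAAAAAAAAHYAAAAoAAAAQAAAAEAAAAABAAQAAAAAAAAIAAATCwAAEwsAABAAAAAAAAAAAAAAABEREQAiIiIAMzMzAERERABVVVUAZmZmAHd3dwCIiIgAmZmZAKqqqgC7u7sAzMzMAN3d3QDu7u4A////AGZomrzdupmYiHZWd4m93Mu83cu6mZqqhjIiJGm7vMypdmaKvN26mZiIdmeIiszLu83dy6mYmZmGQyI0ebvMy6mHZnm83cuph3iHeJmKu6qr3ty7qZiIiHdkMzWKvMy6qZh3eKzN3Ll1Z4iImZmqqqze3LupmId2d2VDRpu8y6qZmYiJq7ztyVRWiImZmaqqrN7cuqqZh2VmZVRHq7u6qZmZmaqrzd24QkaImZmZqqqs3cuqqqqYZEVmZmiruqqZmZmau7vMy6dCNomZmZqqqrzMypmqu6hUNWd3eKqqqpmZqqvMy7u6l0EmiZmZmqqqu7u5mau7qGQ0Z4iJqqqpmZm7zMzLqqmXQiWJmZmqqqq7u6mJq7u5ZEVoiJmZmZmZqs3MzLupmYdCFHmZmqqqqru6mImqu7l1RXiZmZmZmZqq3cy7uqmZh1IUeZmqqqqqvLqHeJqrqXVWiJmZmZmaqrvdy7qqmqmHYyR5mqqqmZq8uod4maqphmeJmZmZmZqru8y6qpmaqXZlRXmaqqmZmrzKl3iZqpmHZ4mZmZmZqru7u6mZh4mpdndmiZmqmZmavMuYiJmpmYdniZmaqZmru7uqqZdmeKmHiYiJmZmZmZmru6mImqmYh2eJmaqpmqu7u6qphlVnmYmamZmZmZmZmaq7upmZqZiHeJmaqqmaqqqqqql1REaJmruqmZmZmZmZmqu6qpmqmHd4mZqqqaqqqqqqqGQzI2mr3cuqmZmZmZmZqqq7qqqXZ3mqqqqpqqqpmaqnVEMSWKze3LqqmZmZmZmZmqu6qpdmibu6mZmqqpmZqpdVVBFHm83cy7upmZmZmZmZq7uqmGeKvMqZmaqpmZmZhlZ2MTaavMu83LqpqZmZmZmau6mYd4rNypiaqqmImZmGZ4dCJYqru7vd26qpmZmZmZmqmZmImrzLmZqqmIiJmYZ4iGMkeau6qr3cuqqZmZmZiZqZmZmavMupqrqHeIiZh3iIdURoq8uqq7zLuqqpmZmImZmZmZmrzLqruXZoiJmHeId2VGirzLqpmrvLu7qYiIeImaqZmZq8y7u6dWeImZiIdmZmeavMu6mIm8zN25dmZ3eJqqqZmqvLvLqFVoiZh3d2Vniaq8y7uoiJvM3ut1RWZnmqqqmaq7u8yoZVeIh2Z3d4mqqau7u6mImrvO7IVFZlaKqqqqqqu7zLhlV4dlRXmau7qZmru7qpmavM3bhURmQ2mqu7u6qqu7qXZnhURGm83MupmZq7qqmavN3bqGRFQhSKu83cuqq7uodmd0RWit7tu6mJmqqqmZq87uyoZUMxAmm83ty6qqqpiHZmRVaL7+y7qYmaqqqpmavO7bmGUxABWb3u3LqqqpmIdmVERYvu7cupmZqruqmZmr3uypdjEAA4vf7bqqqqqZh3ZkMke97uy6mZqrzLqYiZq93LmHQQACfO/sqZmqqqqYd3VCNpve7bqZq7zMupmJqqu7qYdSAAF8/+ypmZqqqqmIhlM0V67+upqszcy7qZmqqqqph1MAAX3/26mZmqq7upiHZDMzbP7Kmazd3MupmZmaqZmHUwABje7LqpmZqrzLqZmGMhE439upq83e26mZmZqpmYdTEAOu7LqpmZmavN3LqpdCAAS/7Kmave/rmIiJmqqZh1MRFb7bqZmZmZqs3u3LqGIAAo79qZq9/+uHd3irupmHUyI3vcqZmZmZmqvN7tu5cwABXP66maz/+4ZmeJq7qYZURWi8upmZmqqqqrvMy7qEESJJ3sqZrP/7hmVniaqql2Vniau7mJmqu7uqqqqqqpYxI0e9y6qs/+uHVVZ4maqod3iZq8y5maq7uqqpmIiaqEI0V6zLqr3/2odURXiJqqmIiZmr3cqYmru6qqmYdnm5ZFZnm7u8ze7JdlRGeImaqYiZmavduXeJvMuqqYdlaKmHd3eKu83d3Kh2VFZ4mZmZmZmZq8uod4m8zLqqh2Z4mZmIh4m83+3Kh3ZVZ4iZmZmZmZmqqpiImavMu6qGZ4iaqpiIiavv/ah3dlVniZmZmZmZmZmZmZmZmqu7qYdoiZqqqYiJq+/rhmd2ZniZmZmZmZmZmZmZmZmZqqqYh3iJq7u6mImb79l2eIdneJmZmZmZmZmZmZmZmZmZqZmIh4m8zLuYiJvdp2eJmHeJmZmZmZmZmZmZmZmZmZmZmYd3eb3cy6mYmsuGeJmZiImZmZmZmaqqmYiZmZmZmZmZh2Z5vdzLqqmZqHeJmZmZmZmZmZmaq7qYiJmImZmZiJmHd3m83LuqqZmYeJmZmZmZmZmZmavMuYeIiIiJmIiImYd4irzMu6qpmIiJmZmZmZmZmZmavN25d4iHZ4iHd3iZmIiau8zLqqmIiJmZmZmZmZmZmarN7bl3iXVFeHZWeaqZiJu7zMuqqYiImqmZmZmZmZmZq97tuYiZYzRnZEaKupmJq7vMy6qpiHeKqpmJmqqZmZqs7+y5mZhiJGZDNpu6mImru8zLupmIZnqqmYiruqmaqr3v3KmZmGITZTI3rMqIiqu7vMy6mYdUaaqpiJu6qqqqze7bqpmYYhNVMki9yXeKq7q8zLqZh1RoqrqHi7u7u7vN7cupmZliE0QzabzJd4qqqqvMy6mHVFeaqoaLzM3LvM3cy6maqWITQzWKu7l4mJmqqs3bqZh2VniZd4rN7cu83cy6maqpYhIyNpqqqpmXeJqqzdupmYdmZnh3m97tu83cy6qZqqljEiI2m6q7up"/>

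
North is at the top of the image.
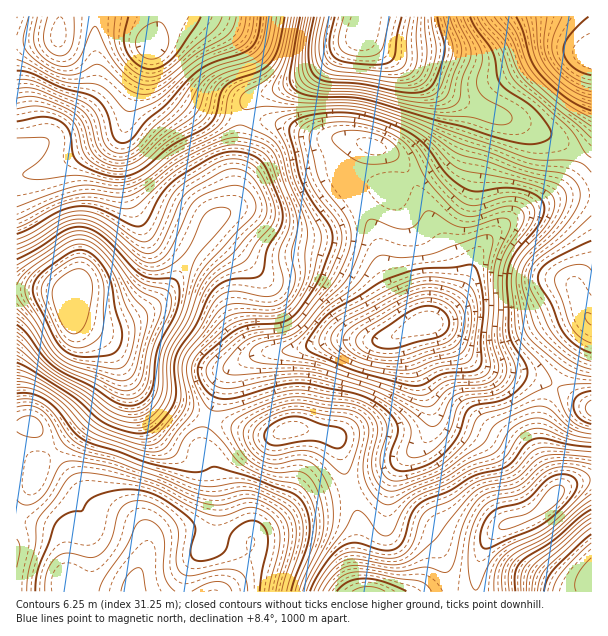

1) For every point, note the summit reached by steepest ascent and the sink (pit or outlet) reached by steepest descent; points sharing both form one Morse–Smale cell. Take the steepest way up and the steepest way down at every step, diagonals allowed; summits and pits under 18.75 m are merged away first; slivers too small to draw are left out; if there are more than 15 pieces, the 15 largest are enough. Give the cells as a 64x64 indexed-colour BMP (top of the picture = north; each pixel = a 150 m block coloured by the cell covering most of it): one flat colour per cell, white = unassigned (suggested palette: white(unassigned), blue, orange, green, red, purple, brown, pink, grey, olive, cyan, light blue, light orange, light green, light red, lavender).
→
<image width="64" height="64" href="data:image/bmp;base64,Qk12CAAAAAAAAHYAAAAoAAAAQAAAAEAAAAABAAQAAAAAAAAIAAATCwAAEwsAABAAAAAAAAAA////ALR3HwAOf/8ALKAsACgn1gC9Z5QAS1aMAMJ34wB/f38AIr28AM++FwDox64AeLv/AIrfmACWmP8A1bDFAERERERERERERERER3d3d3d3d3cREREREREaqqqqqqqqREREREREREREREREd3d3d3d3dxERERERERqqqqqqqqpERERERERERERERERHd3d3d3d3ERERERERGqqqqqqqqkRERERERERERERERER3d3d3d3cREREREREaqqqqqqqqRERERERERERERERERHd3d3d3dxERERERERGqqqqqqqpEREREREREREREREREd3d3d3d3EREREREREaqqqqqqqkREREREREREREREd3d3d3d3d3cRERERERERGqqqqqqqRERERERERERERER3d3d3d3d3dxERERERERERGqqqqqpERERERERERERERHd3d3d3d3d3ERERERERERERGqqqqkREREREREREREREd3d3d3d3d3cRERERERERERERGqqqRERERERERERERER3d3d3d3d3cRERERERERERERERqqpERERERERERERERHd3d3d3d3dxEREREREREREREREaqkREREREREREREREd3d3d3d3d3ERERERERERERERERERRERERERERERERER3d3d3d3d3ERERERERERERERERERFERERERERERERERHd3d3d3d3cREREREREREREREREREURERERERERERERHd3d3d3d3dxERERERERERERERERERREREREREREREREd3d3d3d3d3ERERERERERERERERERFERERERERERERER3d3dxd3dxEREREREREREREREREREURERERERERERERHdxERERERERERERERERERERERERERREREREREREREREIRERERERERERERERERERERERERERFEREREREREREQiIhEREREREREREREREREREREREREREUREREREREREIiIiERERERERERERERERERERERERERFmRERERERERCIiIiIhERERERERERERERERERERERERFmZERERERERCIiIiIiERERERERERERERERERERERERZmZkRERERERCIiIiIiIREREREREREREREREREREWZmZmZmREREREREIiIiIiIiIRERERERERERERERERZmZmZmZmZEREREREIiIiIiIiIiIRERERERERERERERZmZmZmZmZkREREREIiIiIiIiIiIiIiIhERERERERERZmZmZmZmZmREREREIiIiIiIiIiIiIiIiIiIiIiERERZmZmZmZmZmZERERCIiIiIiIiIiIiIiIiIiIiIiIiERZmZmZmZmZmZkRERCMzMzIiIiIiIiIiIiIiIiIiIiIiVmZmZmZmZmZmREREMzMzMzIiIiIiIiIiIiIiIiIiIiIlZmZmZmZmZmZEREQzMzMzMyIiIiIiIiIiIiIiIiIiIiVWZmZmZmZmZjMzMzMzMzMzMiIiIiIiIiIiIiIiIiIiIlZmZmZmZmZmMzMzMzMzMzMzIiIiIiIiIiIiIiIiIiIiVWZmZmZmZmYzMzMzMzMzMzMiIiIiIiIiIiIiIiIiIiJVZmZmZmZmZjMzMzMzMzMzMzIiIiIiIiIiIiIiIiIiIlVWZmZmZmZmMzMzMzMzMzMzMiIiIiIiIiIiIiIiIiIiVVZmZmZmZmYzMzMzMzMzMzMzIiIiIiIiIiIiIiIiIiVVVWZmZmZmZjMzMzMzMzMzMzMyIiIiIiIiIiIiIiIiJVVVVmZmZmZmMzMzMzMzMzMzMzIiIiIiIiIiIiIiIiIlVVVVZmZmZmYzMzMzMzMzMzMzMyIiIiIiIiIiIiIiIlVVVVVWZmZmZjMzMzMzMzMzMzMzMyIiIiIiIiIiIiIiVVVVVVVWZmZmMzMzMzMzMzMzMzMzIiIiIiIiIiIiIiVVVVVVVVVWZmYzMzMzMzMzMzMzMzMiIiIiIiIiIiIiJVVVVVVVVVVVVTMzMzMzMzMzMzMzMyIiIiIiIiIiIiJVVVVVVVVVVVVVMzMzMzMzMzMzMzMzIiIiIiIiIiIiIlVVVVVVVVVVVVUzMzMzMzMzMzMzMzMyIiIiIiIiIiIlVVVVVVVVVVVVVTMzMzMzMzMzMzMzMzIiIiIiIiIiIlVVVVVVVVVVVVVYMzMzMzMzMzMzMzMzMiIiIiIiIiJVVVVVVVVVVVVVWIgzMzMzMzMzMzMzMzMyIiIiIiVVVVVVVVVVVVVVVVWIiDMzMzMzMzMzMzMzMzIiIiVVVVVVVVVVVVVVVVVViIiIMzMzMzMzMzMzMzMzMiVVVVVVVVVVVVVVVVVVWIiIiIgzMzMzMzMzMzMzM5mVVVVVVVVVVVVVVVVVVYiIiIiIiDMzMzMzMzMzMzmZmZlVVVVVVVVVVVVVVVWIiIiIiIiIMzMzMzMzMzMzmZmZmZlVVVVVVVVVVVVViIiIiIiIiIgzMzMzMzMzMzmZmZmZmZmVVVVVVVVVVYiIiIiIiIiIiDMzMzMzMzMzmZmZmZmZmZmVVVVVVVVYiIiIiIiIiIiIMzMzMzMzMzOZmZmZmZmZmZlVVVVVWIiIiIiIiIiIiIgzMzMzMzMzOZmZmZmZmZmZmZVVVVWIiIiIiIiIiIiIiDMzMzMzMzM5mZmZmZmZmZmZmVVViIiIiIiIiIiIiIiIMzMzMzMzMzmZmZmZmZmZmZmZmViIiIiIiIiIiIiIiIgzMzMzMzMzM5mZmZmZmZmZmZmZmIiIiIiIiIiIiIiIiDMzMzMzMzMzmZmZmZmZmZmZmZmYiIiIiIiIiIiIiIiI"/>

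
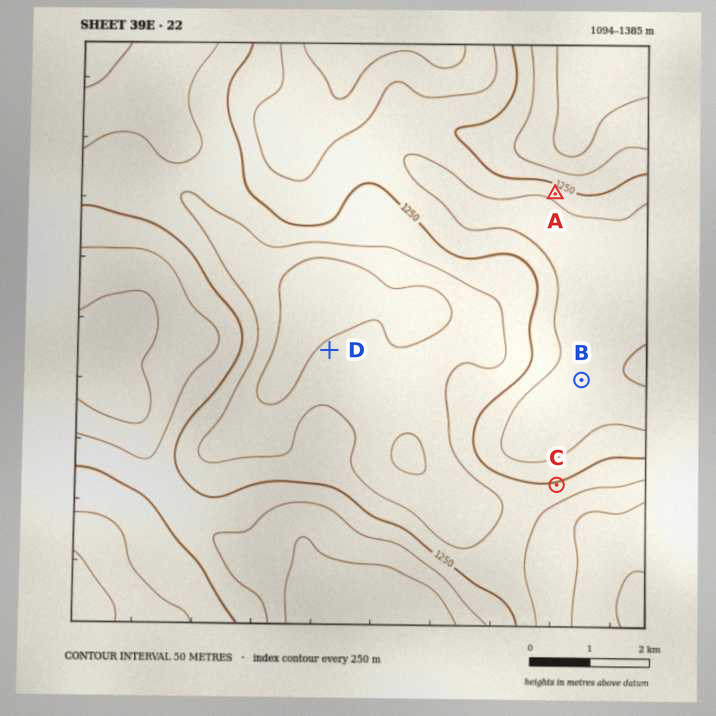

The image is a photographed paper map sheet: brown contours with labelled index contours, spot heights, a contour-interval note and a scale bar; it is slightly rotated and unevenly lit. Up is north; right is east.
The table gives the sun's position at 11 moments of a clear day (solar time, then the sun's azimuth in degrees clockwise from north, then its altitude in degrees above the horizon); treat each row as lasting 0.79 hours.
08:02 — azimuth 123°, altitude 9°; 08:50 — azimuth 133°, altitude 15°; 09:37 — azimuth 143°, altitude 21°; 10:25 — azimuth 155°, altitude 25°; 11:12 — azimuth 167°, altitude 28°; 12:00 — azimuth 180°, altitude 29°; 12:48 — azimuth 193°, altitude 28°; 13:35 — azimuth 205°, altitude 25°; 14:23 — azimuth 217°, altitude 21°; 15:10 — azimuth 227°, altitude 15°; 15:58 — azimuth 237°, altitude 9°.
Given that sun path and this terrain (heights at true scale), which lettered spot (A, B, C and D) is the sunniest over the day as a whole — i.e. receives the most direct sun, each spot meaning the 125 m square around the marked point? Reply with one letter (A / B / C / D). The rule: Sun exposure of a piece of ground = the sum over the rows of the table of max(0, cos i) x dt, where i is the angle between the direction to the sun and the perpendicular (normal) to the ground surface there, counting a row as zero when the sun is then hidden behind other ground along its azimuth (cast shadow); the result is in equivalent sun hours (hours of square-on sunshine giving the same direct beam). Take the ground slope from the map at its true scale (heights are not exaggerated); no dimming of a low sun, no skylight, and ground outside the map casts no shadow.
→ C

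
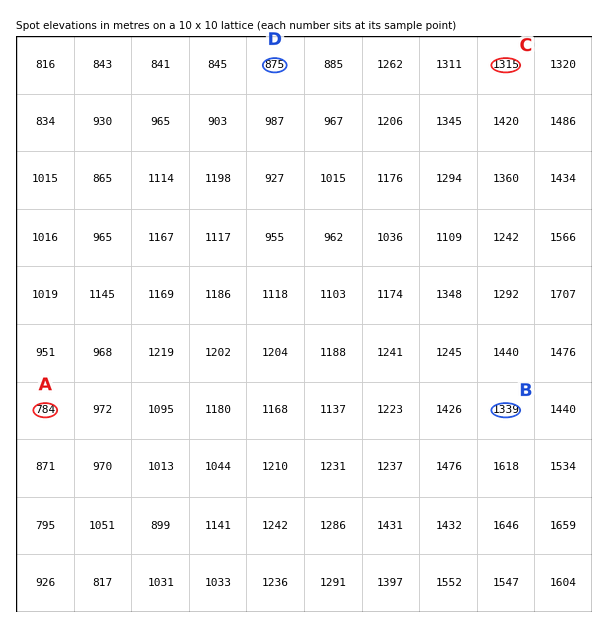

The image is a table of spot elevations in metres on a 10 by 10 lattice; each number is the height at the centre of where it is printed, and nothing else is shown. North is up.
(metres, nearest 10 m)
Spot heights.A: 780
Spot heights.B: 1340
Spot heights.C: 1310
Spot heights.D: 880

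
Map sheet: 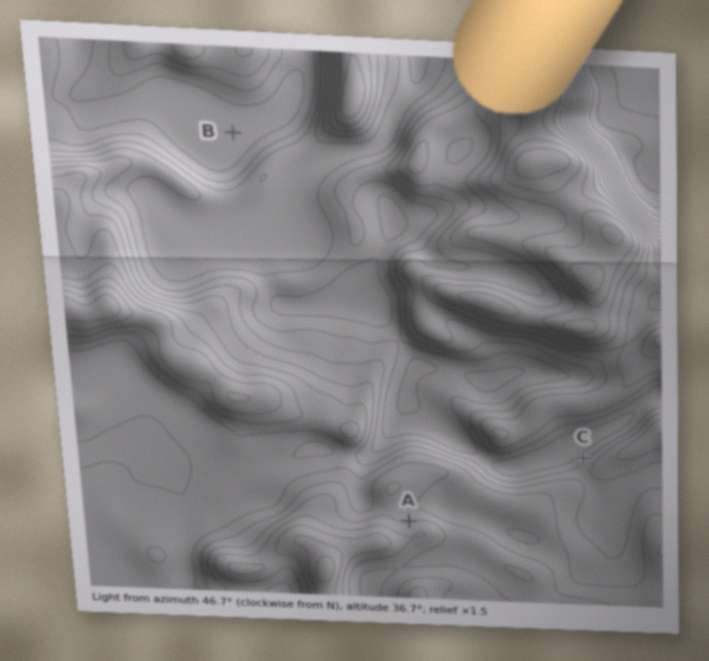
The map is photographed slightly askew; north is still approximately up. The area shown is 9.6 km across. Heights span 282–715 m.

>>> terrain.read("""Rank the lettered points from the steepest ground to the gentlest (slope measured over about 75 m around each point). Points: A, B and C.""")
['C', 'A', 'B']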